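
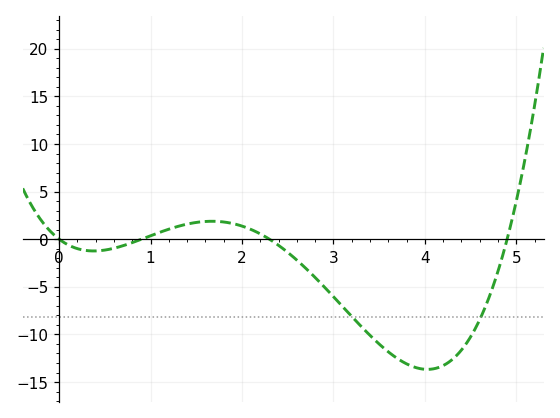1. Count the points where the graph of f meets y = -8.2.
2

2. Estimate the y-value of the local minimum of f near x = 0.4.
-1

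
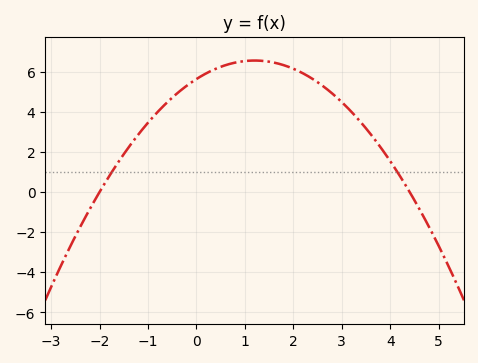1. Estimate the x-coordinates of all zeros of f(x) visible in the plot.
-2, 4.4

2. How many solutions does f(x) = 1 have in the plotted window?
2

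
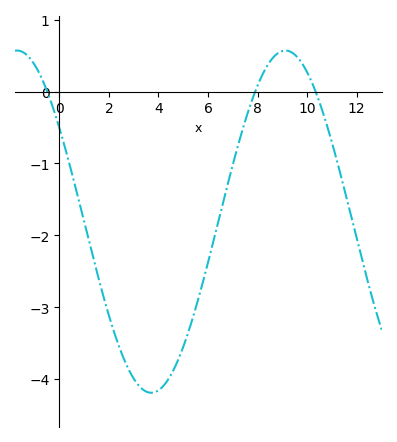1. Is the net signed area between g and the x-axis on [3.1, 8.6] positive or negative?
negative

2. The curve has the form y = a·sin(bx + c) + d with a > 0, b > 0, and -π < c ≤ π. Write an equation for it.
y = 2.38sin(0.58x + 2.56) - 1.81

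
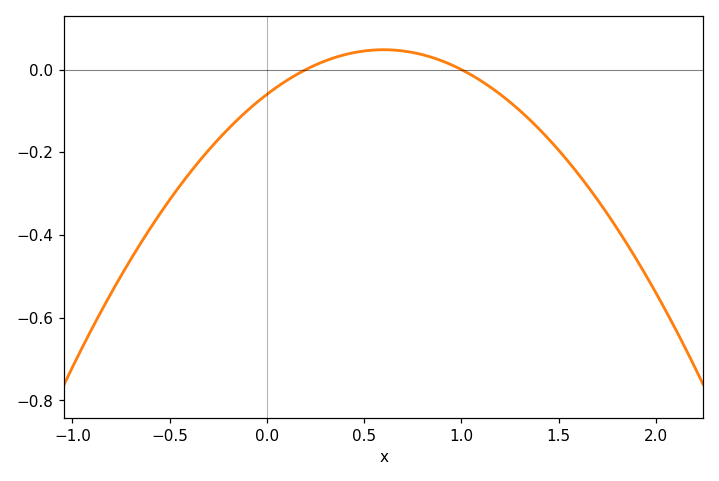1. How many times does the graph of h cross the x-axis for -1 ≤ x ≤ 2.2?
2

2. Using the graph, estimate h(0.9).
0.021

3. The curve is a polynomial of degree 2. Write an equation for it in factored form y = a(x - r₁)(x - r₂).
y = -0.3(x - 0.2)(x - 1)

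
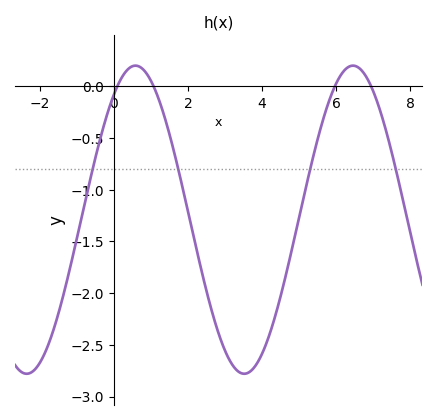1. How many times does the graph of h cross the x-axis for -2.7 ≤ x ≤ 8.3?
4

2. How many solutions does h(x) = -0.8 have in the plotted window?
4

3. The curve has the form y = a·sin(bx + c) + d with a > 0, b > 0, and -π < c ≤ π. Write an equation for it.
y = 1.49sin(1.1x + 0.95) - 1.29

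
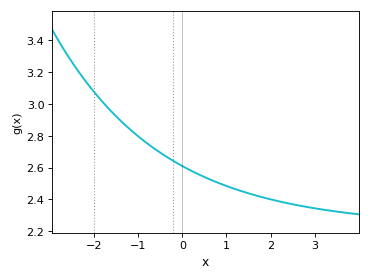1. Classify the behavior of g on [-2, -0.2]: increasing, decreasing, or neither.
decreasing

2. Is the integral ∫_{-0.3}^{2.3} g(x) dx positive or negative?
positive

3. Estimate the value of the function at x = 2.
2.4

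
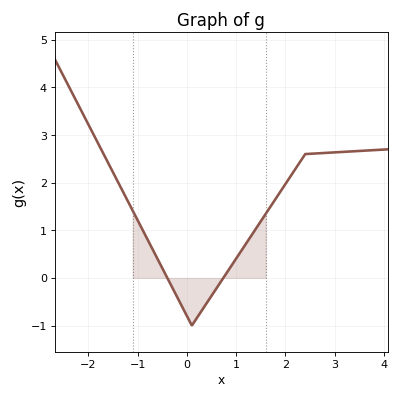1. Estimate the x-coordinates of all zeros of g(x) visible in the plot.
-0.397, 0.739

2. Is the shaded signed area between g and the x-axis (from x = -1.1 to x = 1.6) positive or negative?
positive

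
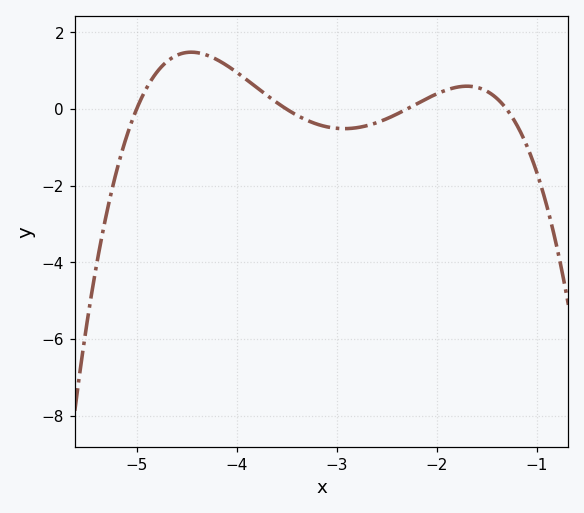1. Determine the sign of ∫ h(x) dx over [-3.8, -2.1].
negative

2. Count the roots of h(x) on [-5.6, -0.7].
4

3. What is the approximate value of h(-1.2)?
-0.404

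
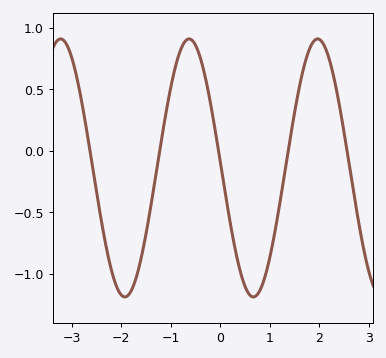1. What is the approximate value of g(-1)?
0.5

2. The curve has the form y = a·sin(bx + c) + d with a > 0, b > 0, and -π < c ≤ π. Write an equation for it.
y = 1.05sin(2.4x + 3.1) - 0.14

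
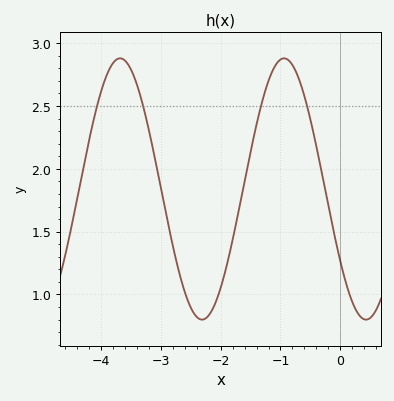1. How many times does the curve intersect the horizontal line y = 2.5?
4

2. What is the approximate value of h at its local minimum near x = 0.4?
0.8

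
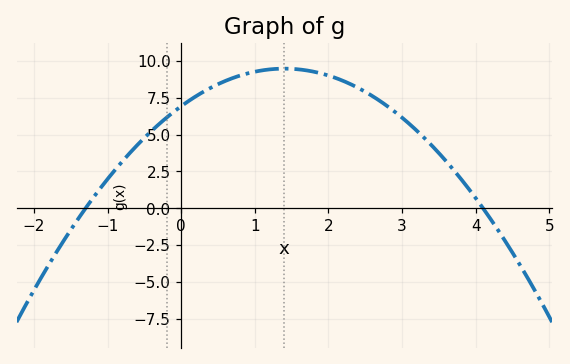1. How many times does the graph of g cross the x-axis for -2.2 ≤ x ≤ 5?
2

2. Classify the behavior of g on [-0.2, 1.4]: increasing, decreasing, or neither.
increasing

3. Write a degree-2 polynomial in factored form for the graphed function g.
y = -1.3(x + 1.3)(x - 4.1)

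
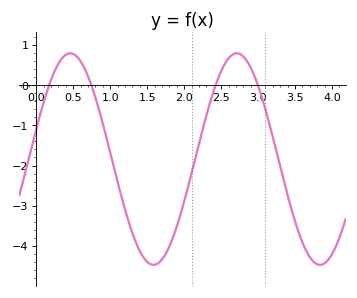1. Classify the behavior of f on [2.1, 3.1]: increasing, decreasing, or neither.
neither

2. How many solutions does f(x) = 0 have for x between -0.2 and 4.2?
4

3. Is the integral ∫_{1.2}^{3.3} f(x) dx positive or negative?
negative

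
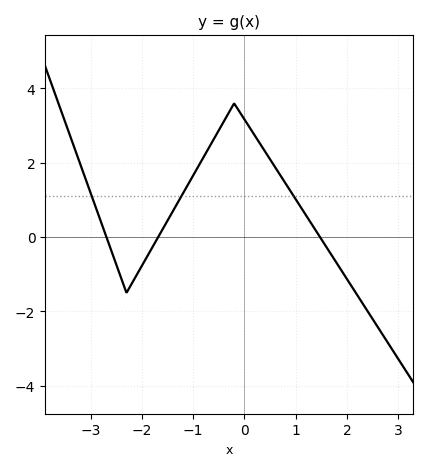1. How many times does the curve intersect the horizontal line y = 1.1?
3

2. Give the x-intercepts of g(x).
-2.69, -1.68, 1.48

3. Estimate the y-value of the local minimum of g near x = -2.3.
-1.5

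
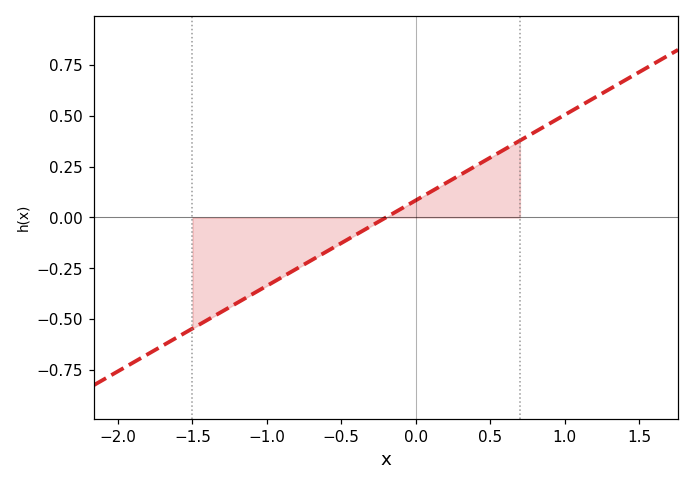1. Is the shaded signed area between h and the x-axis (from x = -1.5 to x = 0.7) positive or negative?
negative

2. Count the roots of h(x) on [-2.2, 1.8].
1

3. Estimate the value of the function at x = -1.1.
-0.378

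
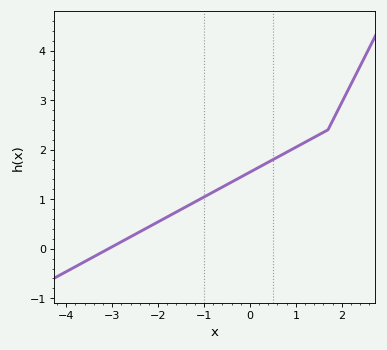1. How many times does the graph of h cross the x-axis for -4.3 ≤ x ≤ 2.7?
1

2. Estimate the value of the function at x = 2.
2.95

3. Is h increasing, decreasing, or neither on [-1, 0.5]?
increasing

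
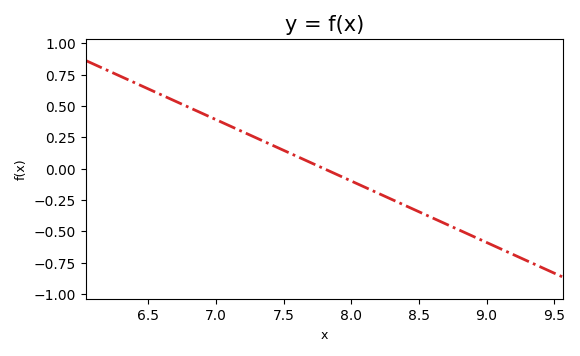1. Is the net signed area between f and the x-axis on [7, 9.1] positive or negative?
negative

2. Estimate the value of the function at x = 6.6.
0.588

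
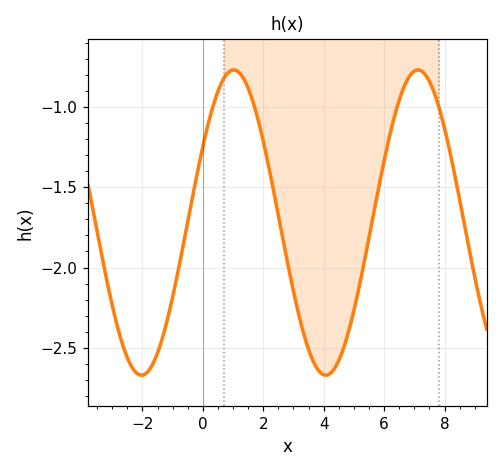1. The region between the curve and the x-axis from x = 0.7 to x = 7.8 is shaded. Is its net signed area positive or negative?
negative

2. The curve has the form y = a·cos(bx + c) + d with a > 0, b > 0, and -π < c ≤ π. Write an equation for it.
y = 0.95cos(1x - 1) - 1.72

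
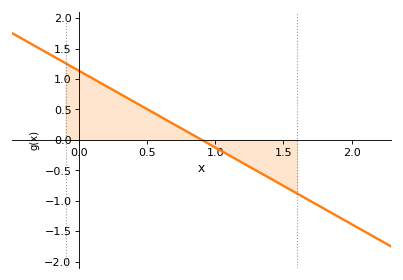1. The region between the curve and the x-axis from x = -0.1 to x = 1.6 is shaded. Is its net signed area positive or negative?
positive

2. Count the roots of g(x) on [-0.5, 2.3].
1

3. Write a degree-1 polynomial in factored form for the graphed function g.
y = -1.26(x - 0.9)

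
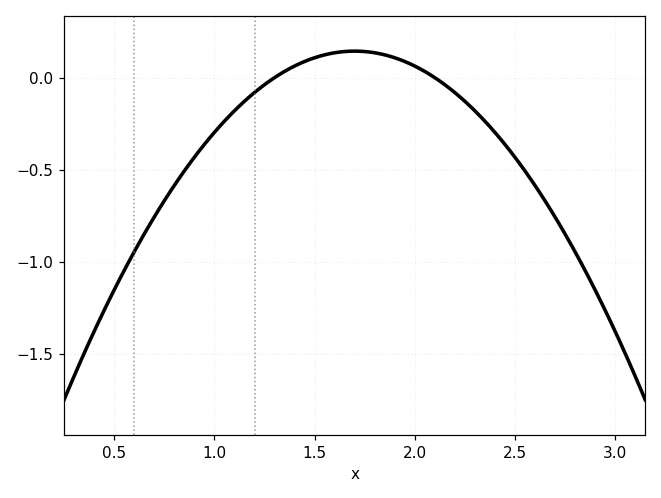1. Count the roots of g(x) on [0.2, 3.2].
2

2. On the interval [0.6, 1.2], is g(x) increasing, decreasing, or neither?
increasing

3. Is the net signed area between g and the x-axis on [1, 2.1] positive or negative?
positive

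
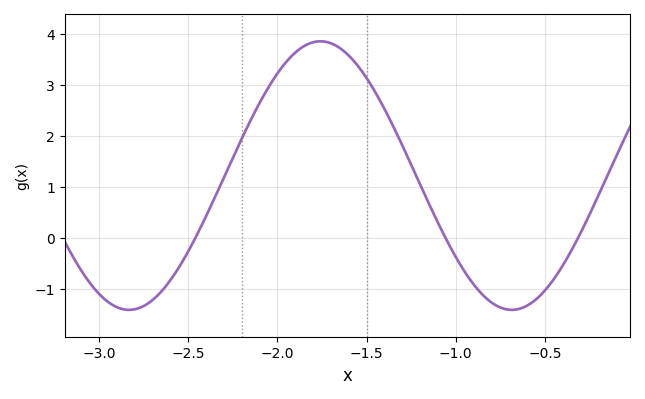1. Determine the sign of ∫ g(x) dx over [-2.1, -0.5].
positive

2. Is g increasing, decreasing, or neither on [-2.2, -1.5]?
neither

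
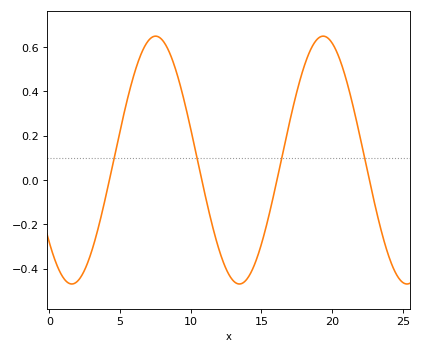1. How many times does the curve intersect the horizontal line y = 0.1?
4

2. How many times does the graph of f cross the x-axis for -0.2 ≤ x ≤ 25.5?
4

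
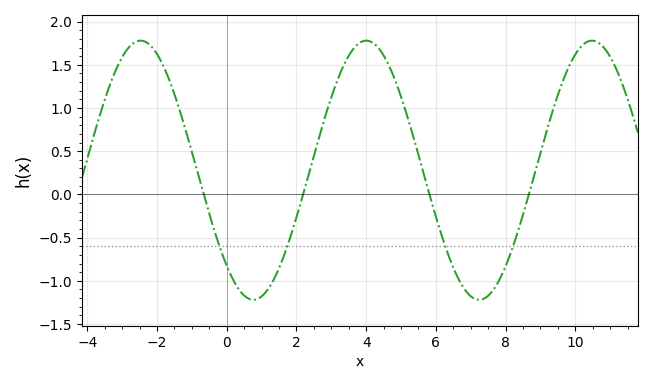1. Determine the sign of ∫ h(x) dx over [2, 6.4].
positive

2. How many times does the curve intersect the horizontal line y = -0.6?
4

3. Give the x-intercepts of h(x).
-0.6, 2.2, 5.8, 8.6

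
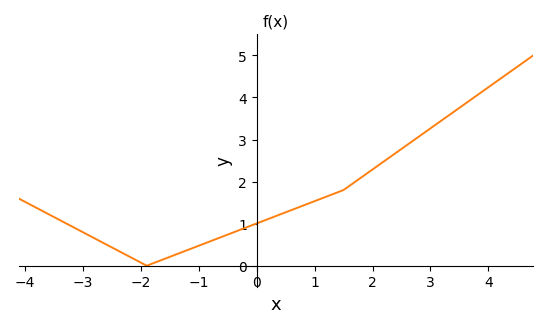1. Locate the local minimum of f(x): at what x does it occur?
-2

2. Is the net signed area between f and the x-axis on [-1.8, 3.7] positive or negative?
positive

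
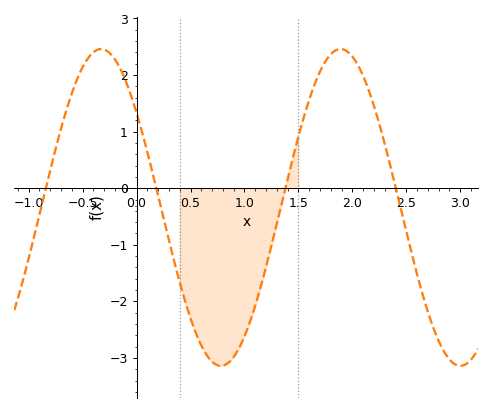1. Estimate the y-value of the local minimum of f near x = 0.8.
-3.1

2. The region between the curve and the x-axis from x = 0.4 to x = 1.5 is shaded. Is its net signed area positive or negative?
negative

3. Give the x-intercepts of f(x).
-0.8, 0.2, 1.4, 2.4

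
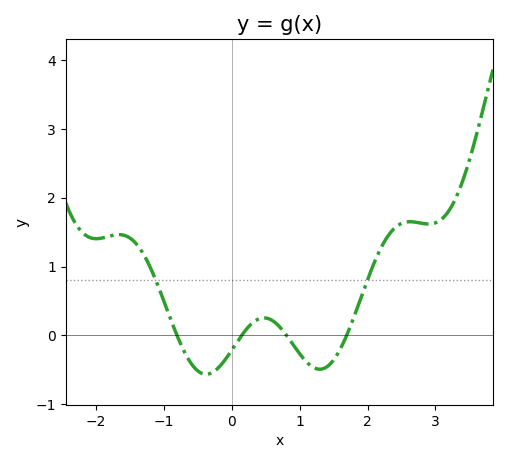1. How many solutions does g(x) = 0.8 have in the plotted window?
2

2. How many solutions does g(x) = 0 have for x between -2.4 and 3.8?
4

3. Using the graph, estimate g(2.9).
1.6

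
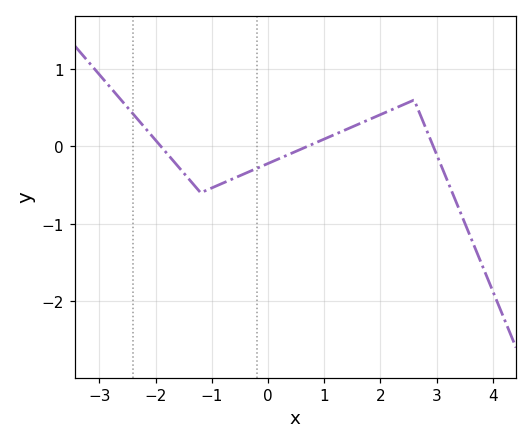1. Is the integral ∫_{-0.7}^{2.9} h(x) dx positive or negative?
positive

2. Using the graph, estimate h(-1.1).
-0.568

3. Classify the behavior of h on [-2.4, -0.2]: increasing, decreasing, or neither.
neither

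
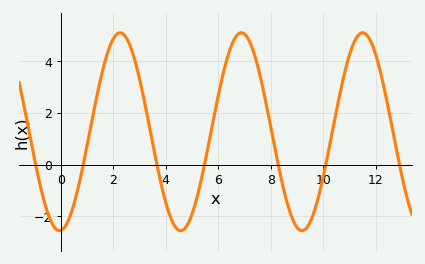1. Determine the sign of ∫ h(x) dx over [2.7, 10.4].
positive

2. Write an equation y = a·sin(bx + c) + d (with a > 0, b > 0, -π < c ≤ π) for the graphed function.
y = 3.83sin(1.4x - 1.5) + 1.27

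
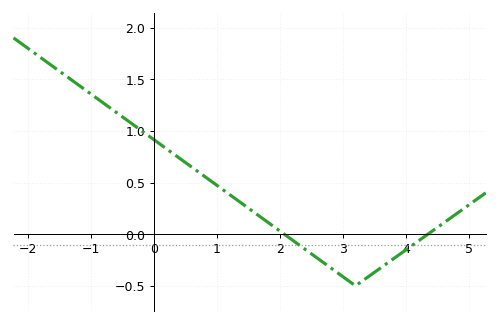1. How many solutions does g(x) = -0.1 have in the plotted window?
2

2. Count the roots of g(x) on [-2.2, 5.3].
2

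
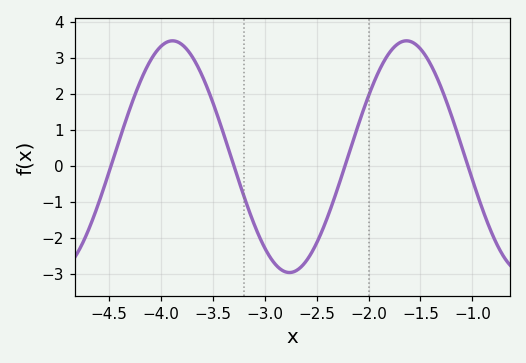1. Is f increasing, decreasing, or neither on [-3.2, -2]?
neither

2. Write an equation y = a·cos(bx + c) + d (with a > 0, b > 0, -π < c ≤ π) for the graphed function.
y = 3.22cos(2.8x - 1.7) + 0.25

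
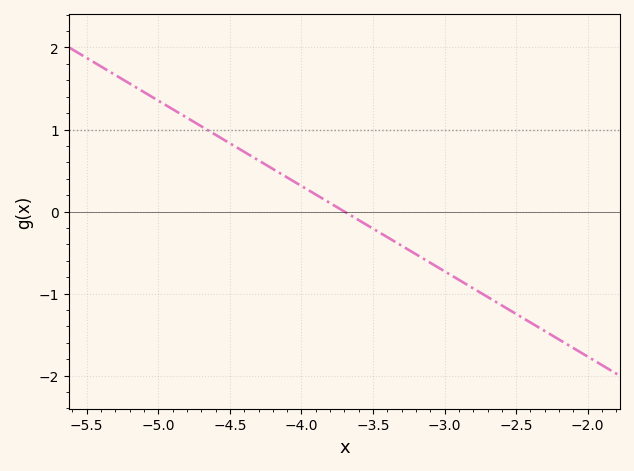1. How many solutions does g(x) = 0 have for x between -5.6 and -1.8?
1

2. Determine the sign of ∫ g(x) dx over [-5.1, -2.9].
positive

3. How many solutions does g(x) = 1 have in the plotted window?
1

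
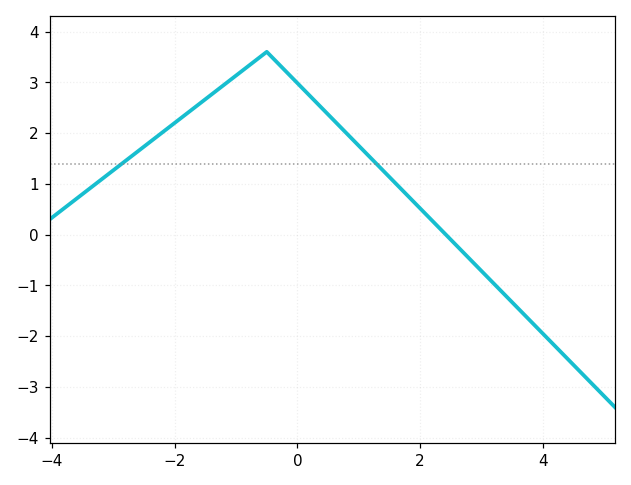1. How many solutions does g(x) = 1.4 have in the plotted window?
2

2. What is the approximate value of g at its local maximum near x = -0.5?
3.6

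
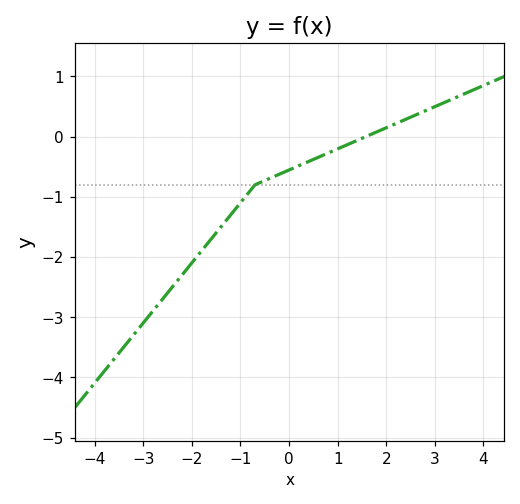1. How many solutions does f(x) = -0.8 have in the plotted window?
1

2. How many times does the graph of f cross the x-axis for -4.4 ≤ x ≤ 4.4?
1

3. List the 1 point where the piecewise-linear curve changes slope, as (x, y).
(-0.7, -0.8)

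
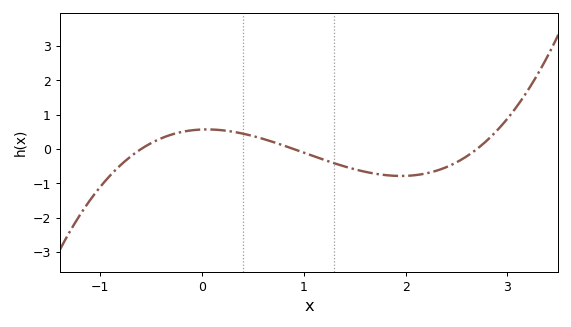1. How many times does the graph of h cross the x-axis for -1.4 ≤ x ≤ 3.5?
3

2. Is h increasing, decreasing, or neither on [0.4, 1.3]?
decreasing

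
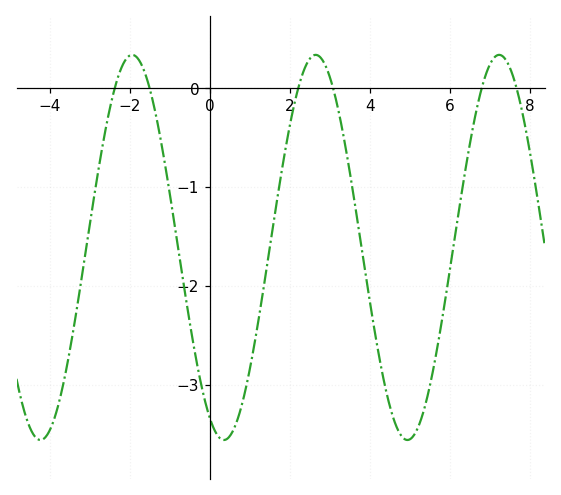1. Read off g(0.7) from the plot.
-3.34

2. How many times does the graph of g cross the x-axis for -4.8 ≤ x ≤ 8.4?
6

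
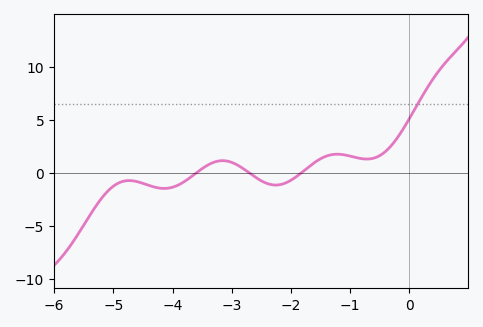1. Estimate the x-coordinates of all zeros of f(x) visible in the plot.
-3.6, -2.7, -1.8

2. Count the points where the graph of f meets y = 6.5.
1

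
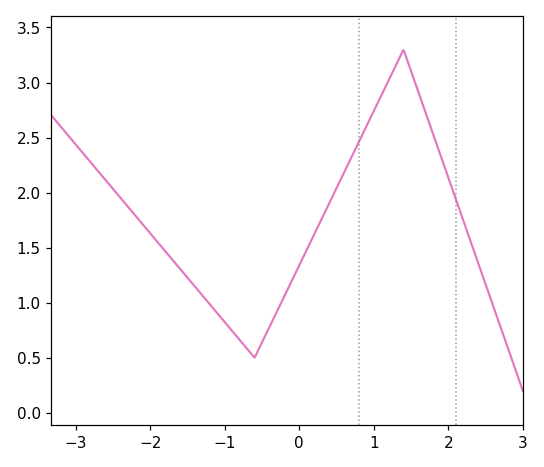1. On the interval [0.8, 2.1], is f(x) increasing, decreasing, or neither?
neither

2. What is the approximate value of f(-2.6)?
2.11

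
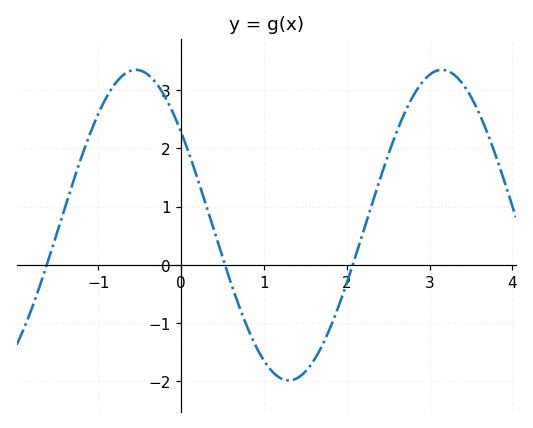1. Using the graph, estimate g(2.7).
2.6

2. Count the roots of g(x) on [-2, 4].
3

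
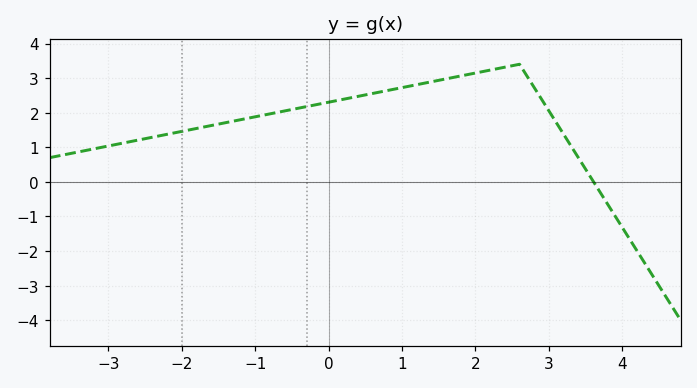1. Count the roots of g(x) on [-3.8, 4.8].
1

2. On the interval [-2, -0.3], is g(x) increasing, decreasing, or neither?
increasing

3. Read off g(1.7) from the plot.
3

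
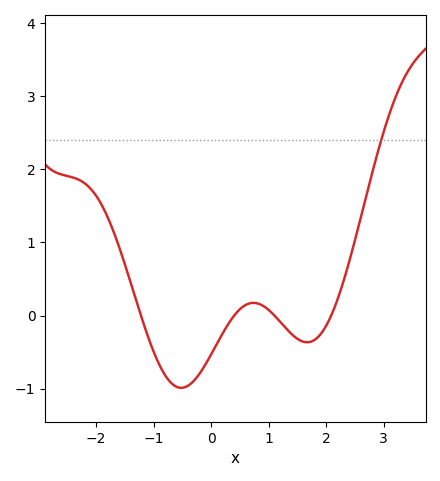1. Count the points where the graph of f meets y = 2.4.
1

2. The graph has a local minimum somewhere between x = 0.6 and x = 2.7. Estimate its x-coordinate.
1.67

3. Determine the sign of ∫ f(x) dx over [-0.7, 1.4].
negative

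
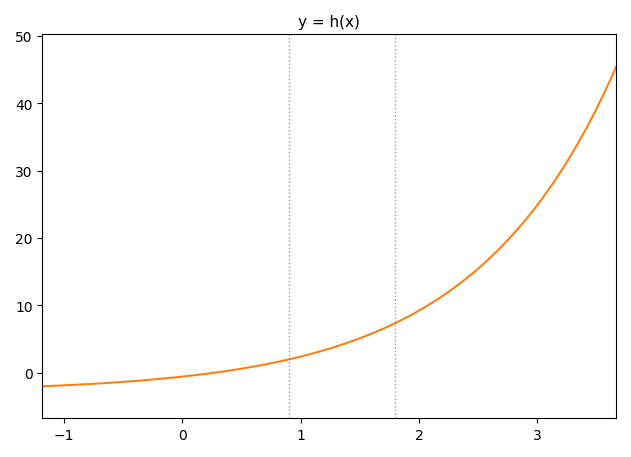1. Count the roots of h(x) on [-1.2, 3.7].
1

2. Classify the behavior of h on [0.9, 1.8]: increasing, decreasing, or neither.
increasing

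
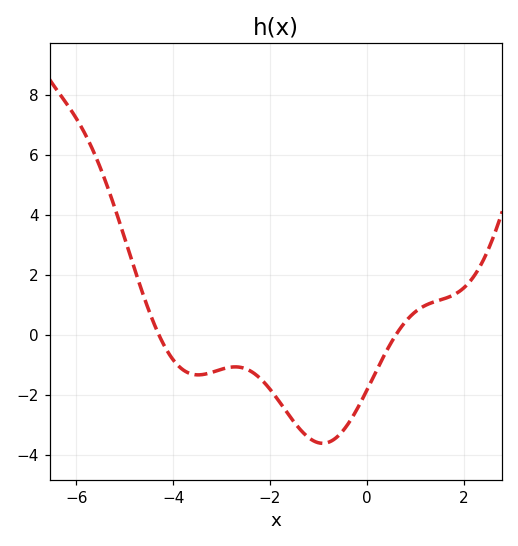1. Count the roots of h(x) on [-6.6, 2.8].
2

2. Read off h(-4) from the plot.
-0.8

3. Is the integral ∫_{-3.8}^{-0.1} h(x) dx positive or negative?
negative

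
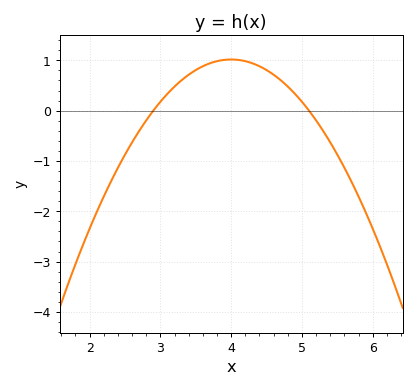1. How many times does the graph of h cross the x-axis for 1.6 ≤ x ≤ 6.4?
2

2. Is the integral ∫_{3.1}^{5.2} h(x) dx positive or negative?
positive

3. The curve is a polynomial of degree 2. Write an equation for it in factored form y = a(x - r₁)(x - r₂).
y = -0.84(x - 2.9)(x - 5.1)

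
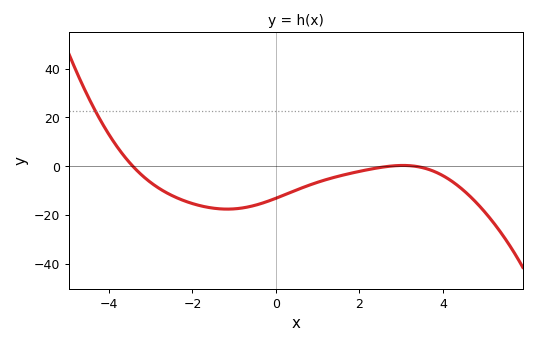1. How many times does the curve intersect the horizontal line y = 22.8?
1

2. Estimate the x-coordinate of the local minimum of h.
-1.2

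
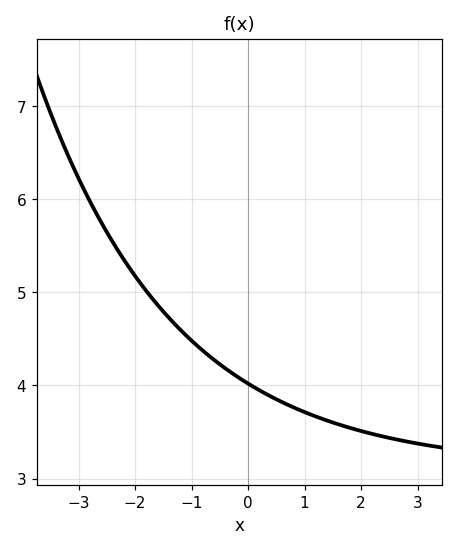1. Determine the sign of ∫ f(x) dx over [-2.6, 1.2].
positive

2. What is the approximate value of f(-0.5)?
4.2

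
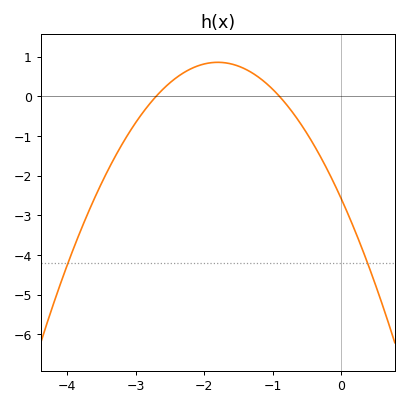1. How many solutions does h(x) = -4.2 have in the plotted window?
2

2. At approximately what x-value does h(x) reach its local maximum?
-1.8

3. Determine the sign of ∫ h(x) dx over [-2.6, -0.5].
positive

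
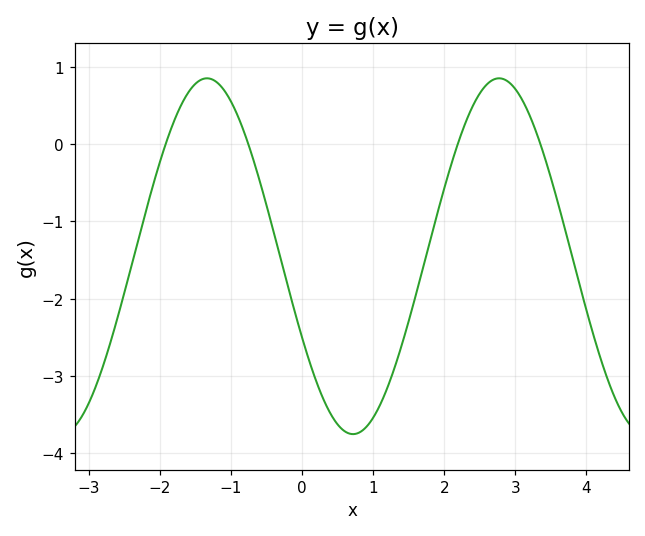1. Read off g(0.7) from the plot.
-3.75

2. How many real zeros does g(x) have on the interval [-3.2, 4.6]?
4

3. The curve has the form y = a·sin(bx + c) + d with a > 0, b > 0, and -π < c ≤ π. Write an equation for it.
y = 2.3sin(1.53x - 2.67) - 1.45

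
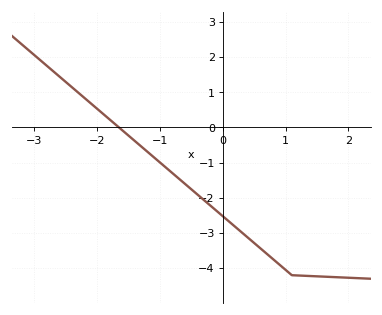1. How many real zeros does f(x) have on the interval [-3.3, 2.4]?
1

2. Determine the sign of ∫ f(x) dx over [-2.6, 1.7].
negative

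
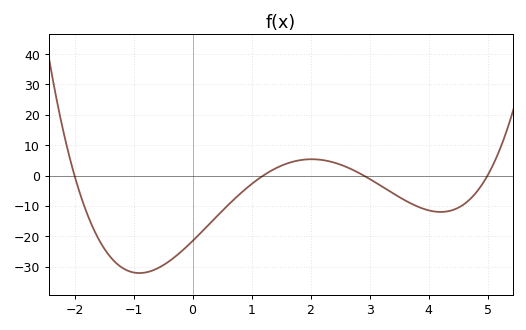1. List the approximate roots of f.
-2, 1.2, 2.9, 5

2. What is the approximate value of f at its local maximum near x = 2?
5.36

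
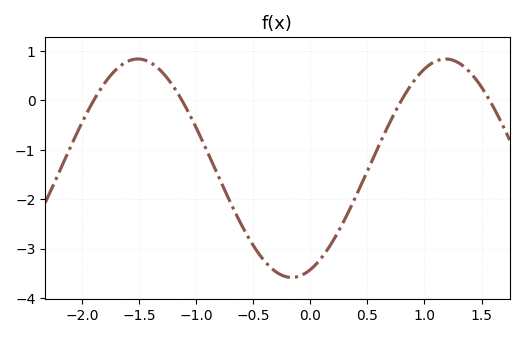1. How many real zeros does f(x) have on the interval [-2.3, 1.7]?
4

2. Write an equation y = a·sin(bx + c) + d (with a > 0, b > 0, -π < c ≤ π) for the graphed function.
y = 2.21sin(2.33x - 1.19) - 1.37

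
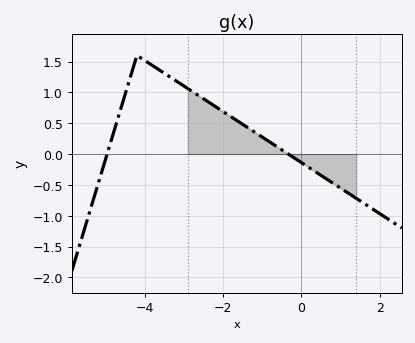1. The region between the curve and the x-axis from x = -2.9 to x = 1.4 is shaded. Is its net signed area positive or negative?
positive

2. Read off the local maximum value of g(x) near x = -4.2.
1.6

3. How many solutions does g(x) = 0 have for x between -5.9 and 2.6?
2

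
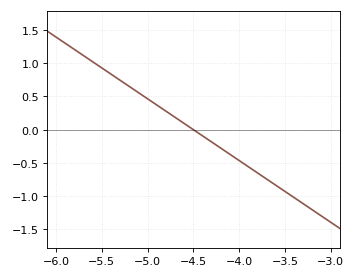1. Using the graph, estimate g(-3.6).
-0.837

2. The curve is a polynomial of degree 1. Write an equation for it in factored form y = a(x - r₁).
y = -0.93(x + 4.5)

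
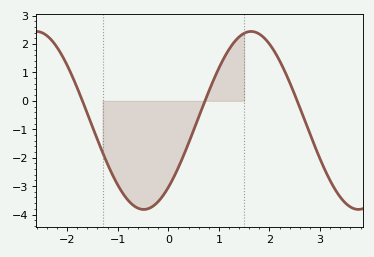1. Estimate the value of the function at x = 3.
-2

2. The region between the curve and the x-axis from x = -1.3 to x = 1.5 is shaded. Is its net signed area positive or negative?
negative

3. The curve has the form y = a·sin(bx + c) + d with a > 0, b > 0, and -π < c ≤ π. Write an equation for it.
y = 3.13sin(1.5x - 0.85) - 0.69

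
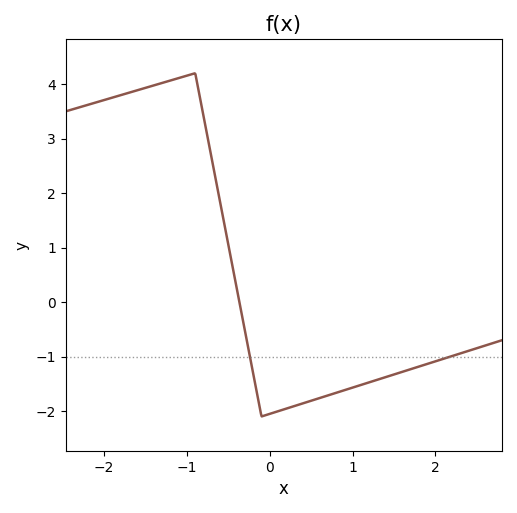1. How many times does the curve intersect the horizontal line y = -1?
2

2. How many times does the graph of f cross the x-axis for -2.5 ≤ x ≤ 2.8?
1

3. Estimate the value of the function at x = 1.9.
-1.1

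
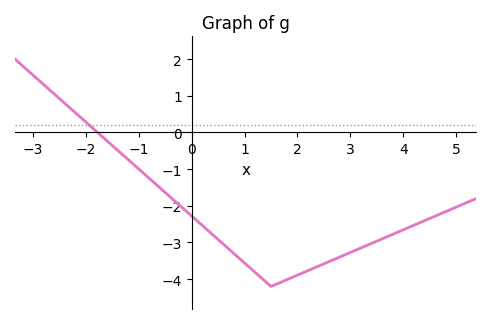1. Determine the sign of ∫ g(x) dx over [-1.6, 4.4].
negative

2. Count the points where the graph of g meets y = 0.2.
1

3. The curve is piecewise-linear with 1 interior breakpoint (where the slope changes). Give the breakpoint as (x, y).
(1.5, -4.2)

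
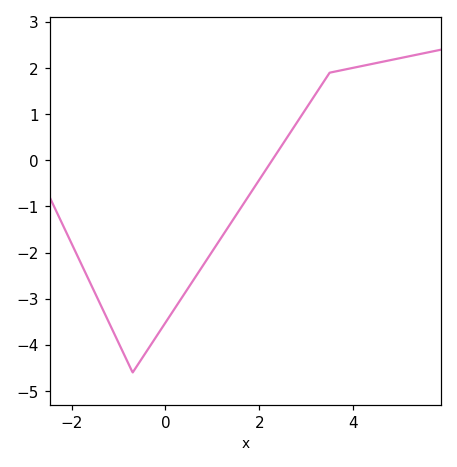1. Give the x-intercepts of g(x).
2.2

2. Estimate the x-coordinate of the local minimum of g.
-0.6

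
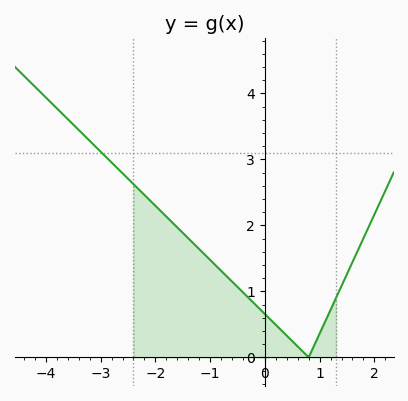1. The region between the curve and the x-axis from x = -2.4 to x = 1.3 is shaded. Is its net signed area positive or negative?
positive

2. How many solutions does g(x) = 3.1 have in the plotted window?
1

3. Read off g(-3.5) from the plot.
3.53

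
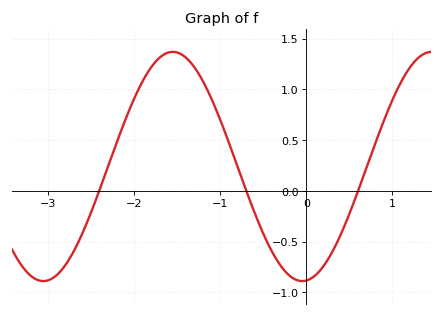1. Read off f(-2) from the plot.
0.909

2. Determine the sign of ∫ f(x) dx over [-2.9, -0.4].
positive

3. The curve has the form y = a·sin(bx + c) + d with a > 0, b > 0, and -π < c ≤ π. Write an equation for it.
y = 1.13sin(2.09x - 1.47) + 0.24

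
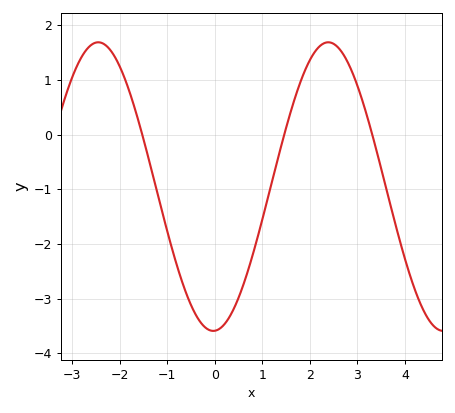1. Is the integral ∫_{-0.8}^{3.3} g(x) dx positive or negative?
negative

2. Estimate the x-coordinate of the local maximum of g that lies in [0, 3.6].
2.4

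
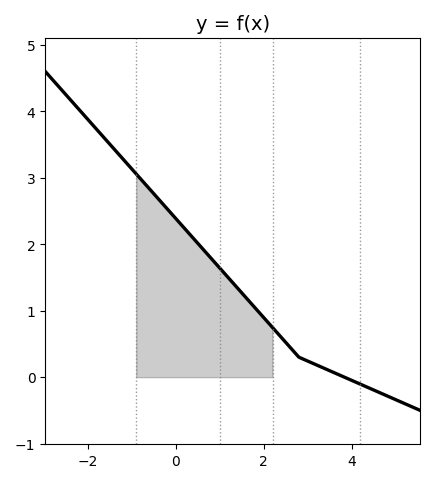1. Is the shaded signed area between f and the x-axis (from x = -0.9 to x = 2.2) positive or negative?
positive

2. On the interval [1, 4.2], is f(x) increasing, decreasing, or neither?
decreasing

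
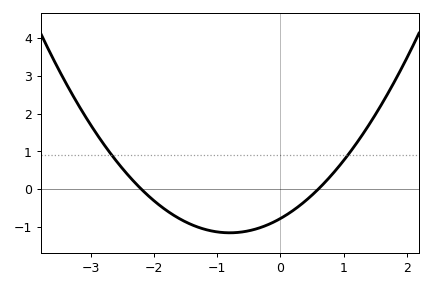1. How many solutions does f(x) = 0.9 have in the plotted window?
2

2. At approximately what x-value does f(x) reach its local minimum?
-0.8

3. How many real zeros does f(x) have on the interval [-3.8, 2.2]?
2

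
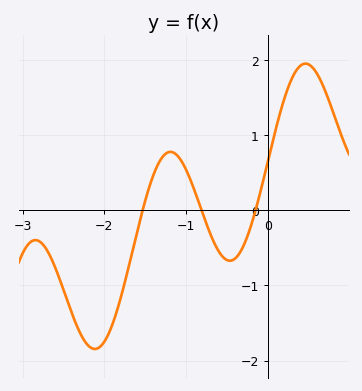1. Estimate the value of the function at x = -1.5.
0.1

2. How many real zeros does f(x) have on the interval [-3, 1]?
3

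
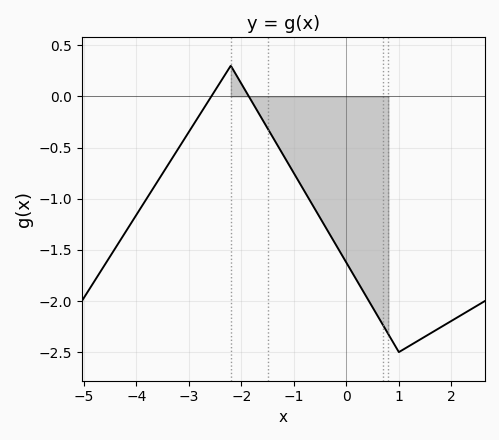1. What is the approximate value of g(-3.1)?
-0.45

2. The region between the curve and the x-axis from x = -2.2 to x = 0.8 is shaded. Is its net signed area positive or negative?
negative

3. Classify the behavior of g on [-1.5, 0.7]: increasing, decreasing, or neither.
decreasing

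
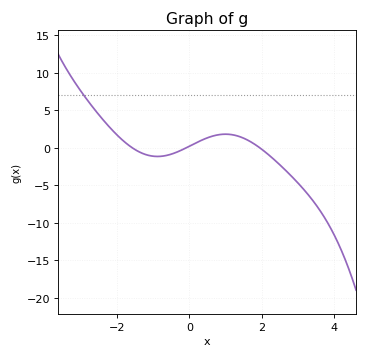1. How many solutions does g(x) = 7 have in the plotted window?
1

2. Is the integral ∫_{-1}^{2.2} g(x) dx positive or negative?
positive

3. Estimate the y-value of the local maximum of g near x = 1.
1.8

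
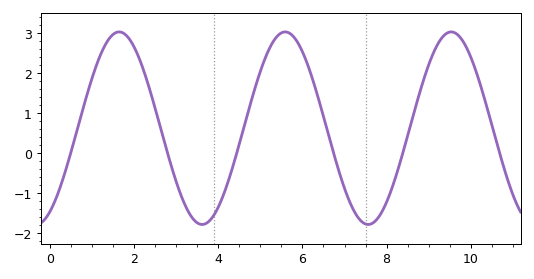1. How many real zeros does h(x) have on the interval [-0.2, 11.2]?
6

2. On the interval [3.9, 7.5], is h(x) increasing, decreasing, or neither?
neither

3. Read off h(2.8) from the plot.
-0.045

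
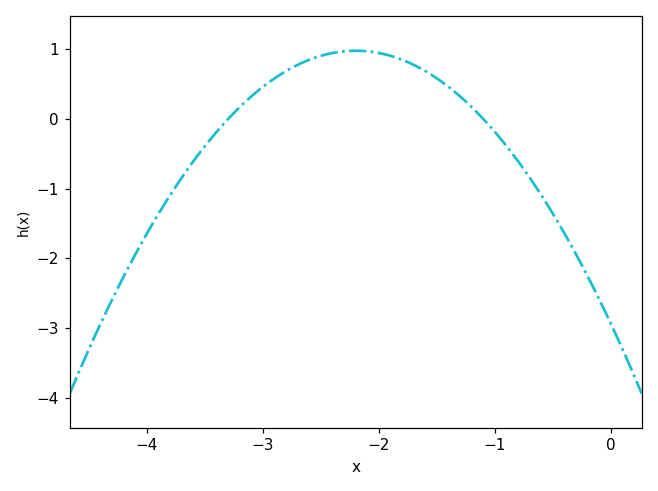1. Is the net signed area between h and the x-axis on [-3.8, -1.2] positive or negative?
positive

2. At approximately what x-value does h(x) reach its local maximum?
-2.2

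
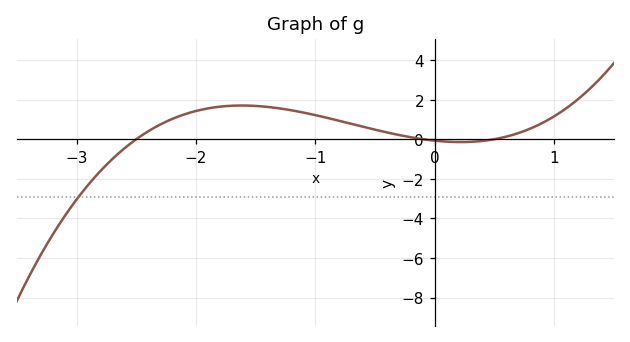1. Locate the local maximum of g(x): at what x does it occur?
-1.6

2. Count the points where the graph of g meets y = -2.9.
1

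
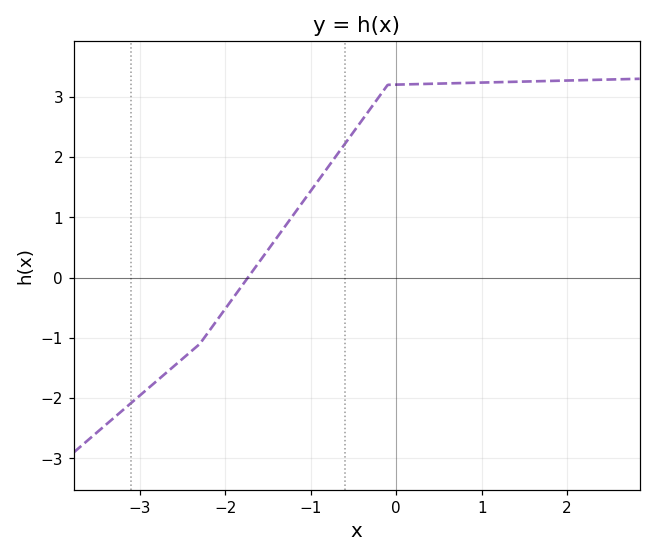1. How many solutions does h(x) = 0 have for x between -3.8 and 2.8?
1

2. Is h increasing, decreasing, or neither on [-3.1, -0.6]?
increasing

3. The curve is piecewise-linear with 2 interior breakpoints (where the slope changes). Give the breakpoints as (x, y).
(-2.3, -1.1); (-0.1, 3.2)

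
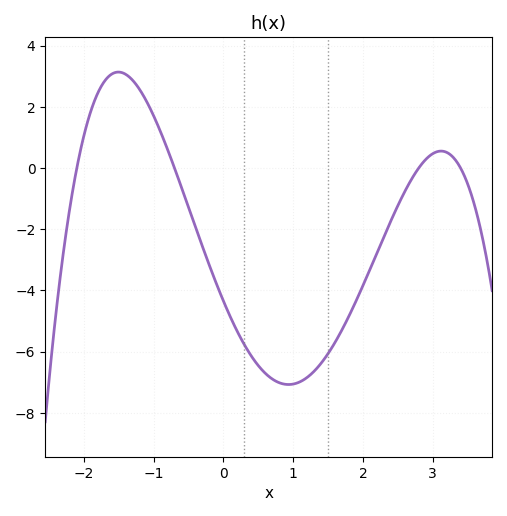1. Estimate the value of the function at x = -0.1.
-3.8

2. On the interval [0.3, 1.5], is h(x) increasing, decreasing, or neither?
neither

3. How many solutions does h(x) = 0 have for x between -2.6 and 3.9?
4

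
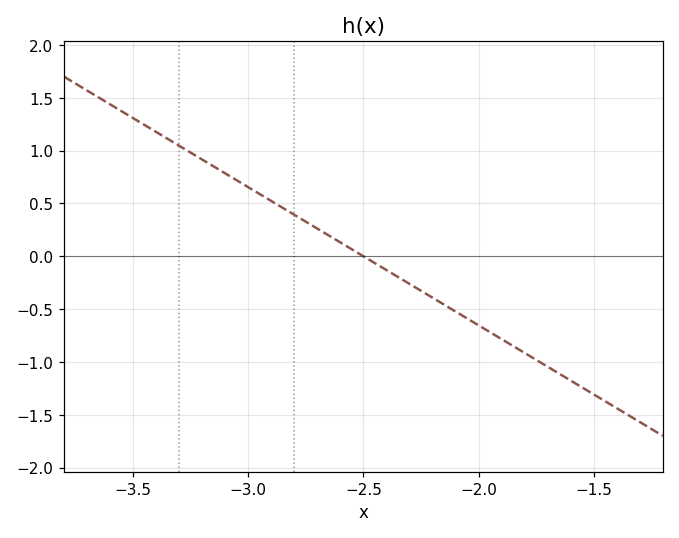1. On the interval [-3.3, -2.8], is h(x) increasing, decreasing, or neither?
decreasing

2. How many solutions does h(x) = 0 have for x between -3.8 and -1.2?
1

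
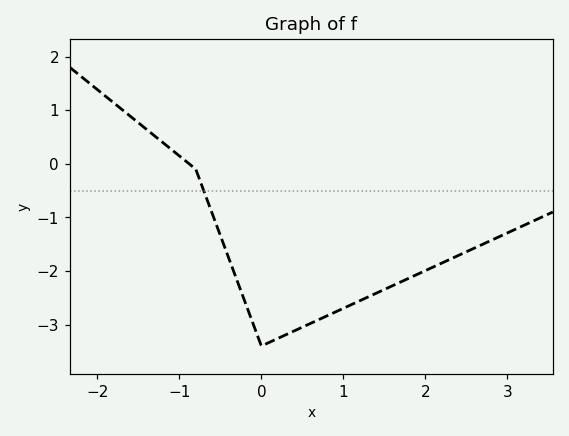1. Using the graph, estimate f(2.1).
-1.9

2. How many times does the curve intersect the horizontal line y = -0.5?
1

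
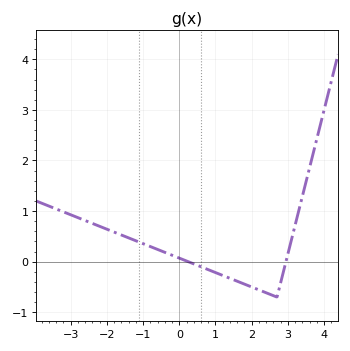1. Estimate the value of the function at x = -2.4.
0.8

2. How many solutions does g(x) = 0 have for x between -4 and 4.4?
2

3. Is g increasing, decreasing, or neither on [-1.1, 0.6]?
decreasing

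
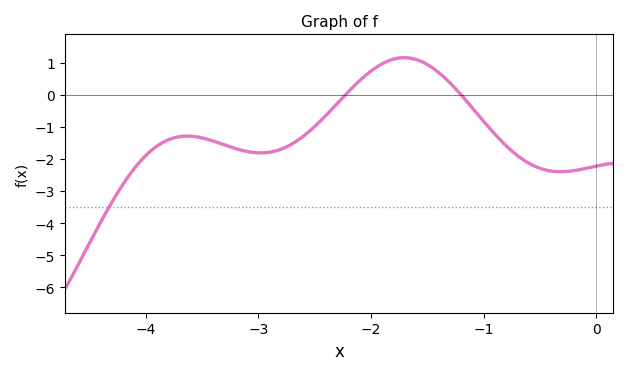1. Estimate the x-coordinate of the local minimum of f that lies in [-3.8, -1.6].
-3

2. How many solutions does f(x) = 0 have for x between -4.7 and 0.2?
2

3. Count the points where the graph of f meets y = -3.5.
1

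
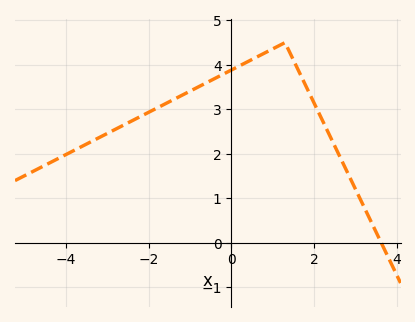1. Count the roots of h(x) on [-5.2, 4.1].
1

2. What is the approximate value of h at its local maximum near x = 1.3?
4.5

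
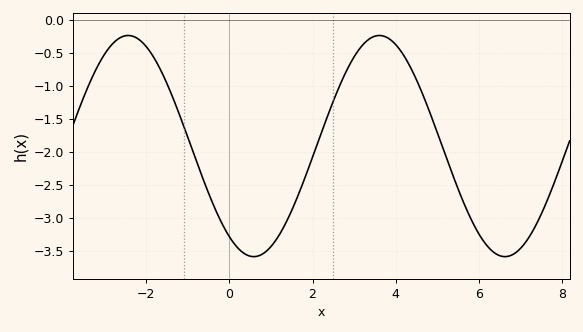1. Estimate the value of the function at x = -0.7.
-2.3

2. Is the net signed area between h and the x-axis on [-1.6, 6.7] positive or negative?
negative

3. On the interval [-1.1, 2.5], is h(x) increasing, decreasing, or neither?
neither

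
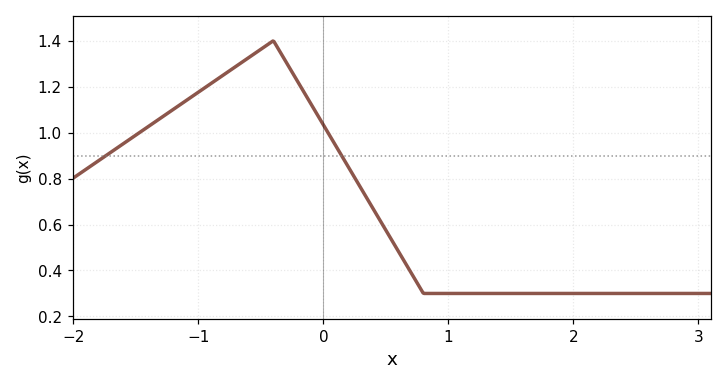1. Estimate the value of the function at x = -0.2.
1.22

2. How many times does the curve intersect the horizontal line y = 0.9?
2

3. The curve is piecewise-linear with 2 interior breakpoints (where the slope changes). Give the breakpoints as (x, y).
(-0.4, 1.4); (0.8, 0.3)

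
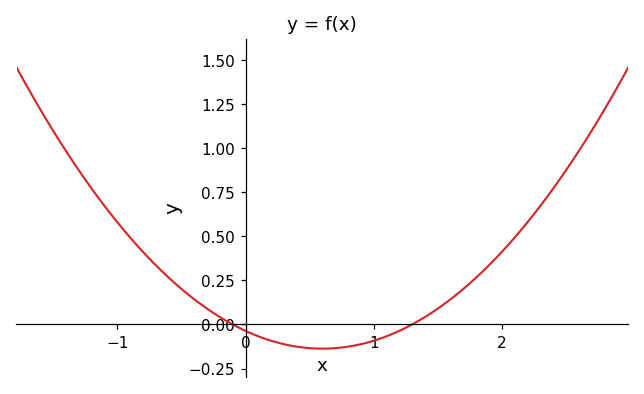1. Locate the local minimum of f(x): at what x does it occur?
0.6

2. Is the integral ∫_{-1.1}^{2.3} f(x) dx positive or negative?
positive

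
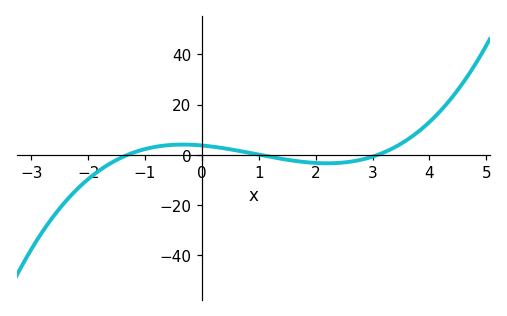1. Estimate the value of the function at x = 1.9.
-3.14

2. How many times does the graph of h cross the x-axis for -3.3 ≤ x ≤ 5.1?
3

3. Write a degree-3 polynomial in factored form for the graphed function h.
y = 0.91(x + 1.3)(x - 1)(x - 3.1)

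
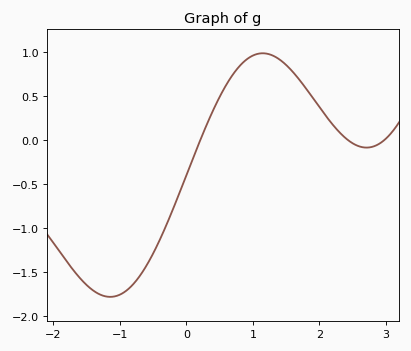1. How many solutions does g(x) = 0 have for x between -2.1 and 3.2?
3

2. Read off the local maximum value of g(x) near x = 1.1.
0.988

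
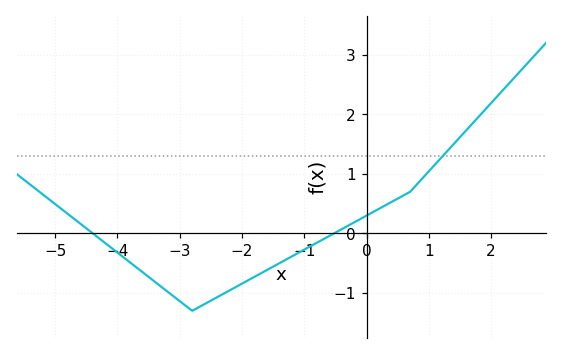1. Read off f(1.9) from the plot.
2.08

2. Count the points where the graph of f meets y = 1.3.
1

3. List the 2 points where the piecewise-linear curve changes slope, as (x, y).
(-2.8, -1.3); (0.7, 0.7)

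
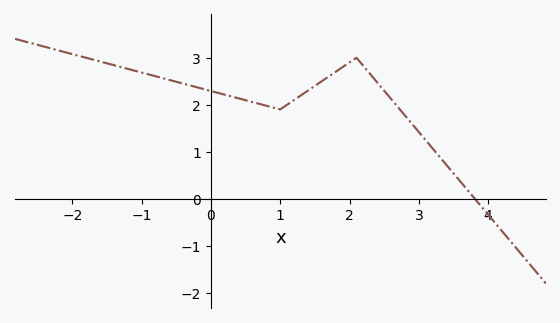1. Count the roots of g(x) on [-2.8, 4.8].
1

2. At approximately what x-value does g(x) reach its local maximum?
2.1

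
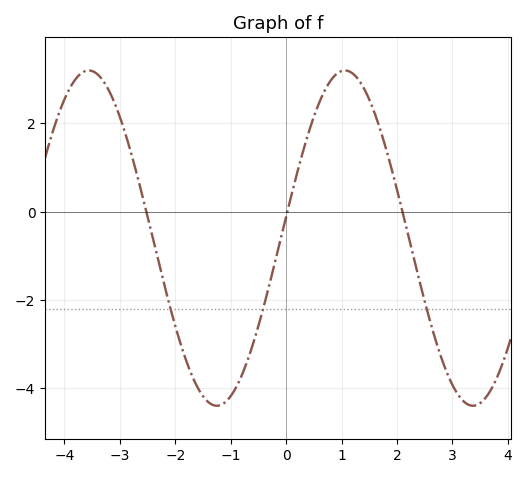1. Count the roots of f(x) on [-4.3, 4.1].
3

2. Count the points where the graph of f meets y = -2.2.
3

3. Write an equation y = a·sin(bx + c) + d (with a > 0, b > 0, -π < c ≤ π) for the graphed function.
y = 3.8sin(1.4x + 0.13) - 0.6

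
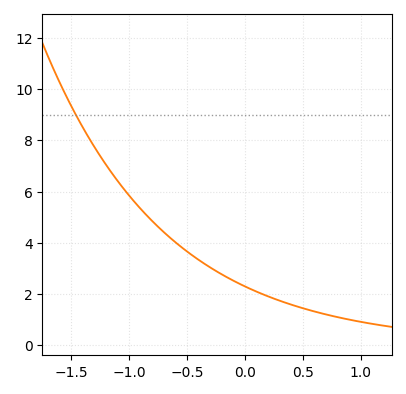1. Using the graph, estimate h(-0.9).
5.4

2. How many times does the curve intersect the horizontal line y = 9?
1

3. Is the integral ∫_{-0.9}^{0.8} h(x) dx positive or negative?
positive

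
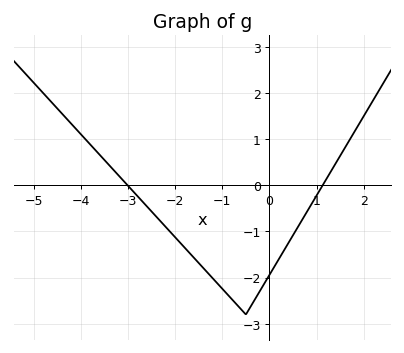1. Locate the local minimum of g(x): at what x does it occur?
-0.499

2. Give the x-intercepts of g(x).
-3.01, 1.13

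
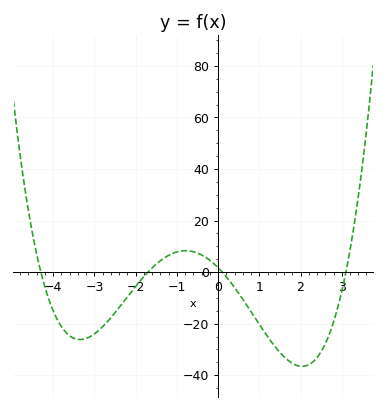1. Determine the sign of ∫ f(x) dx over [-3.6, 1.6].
negative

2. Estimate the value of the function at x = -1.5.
3.09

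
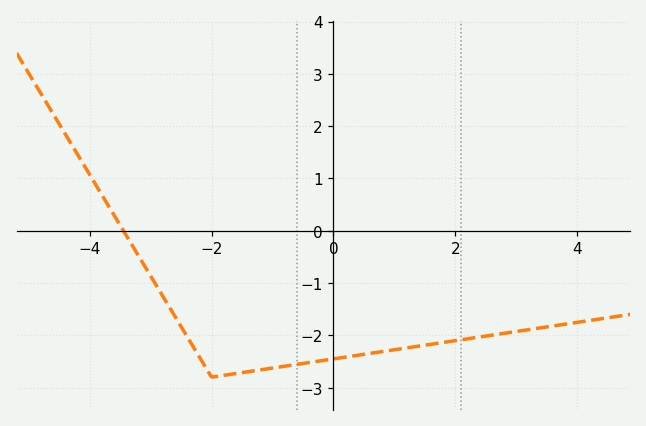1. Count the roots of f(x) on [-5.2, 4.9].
1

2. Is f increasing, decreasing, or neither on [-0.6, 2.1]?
increasing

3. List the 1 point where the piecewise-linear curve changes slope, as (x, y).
(-2, -2.8)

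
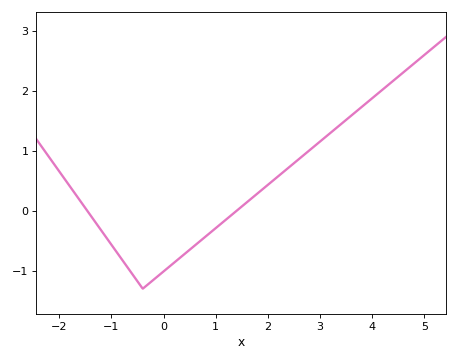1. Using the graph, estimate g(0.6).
-0.6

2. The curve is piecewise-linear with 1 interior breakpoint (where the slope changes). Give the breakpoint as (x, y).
(-0.4, -1.3)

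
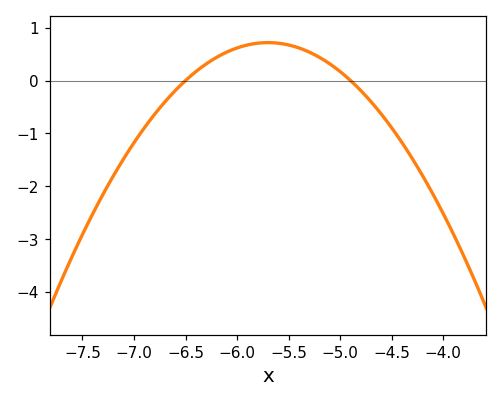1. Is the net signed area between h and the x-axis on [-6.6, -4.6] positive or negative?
positive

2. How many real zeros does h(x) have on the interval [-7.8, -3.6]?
2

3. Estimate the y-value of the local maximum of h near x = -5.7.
0.717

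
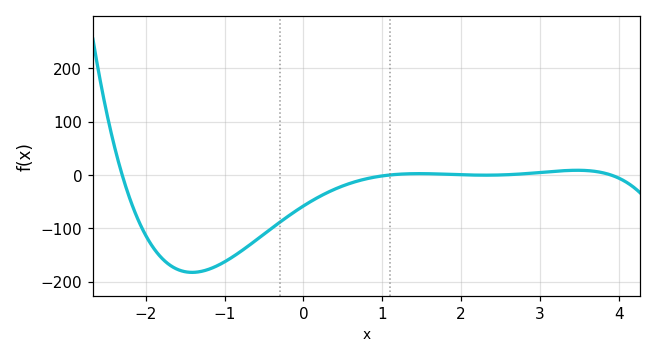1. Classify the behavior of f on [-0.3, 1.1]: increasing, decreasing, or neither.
increasing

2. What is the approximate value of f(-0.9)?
-154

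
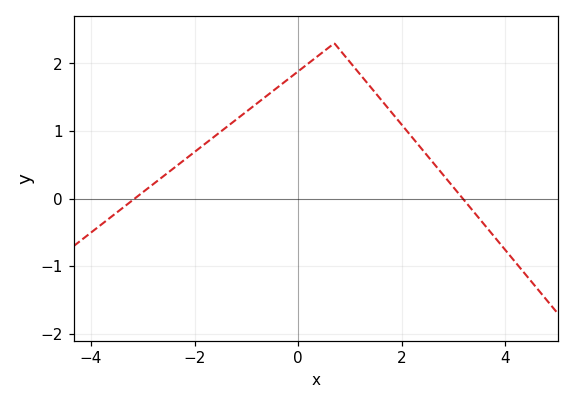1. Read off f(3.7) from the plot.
-0.478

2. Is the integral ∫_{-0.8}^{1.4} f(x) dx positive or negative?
positive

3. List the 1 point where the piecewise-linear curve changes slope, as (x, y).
(0.7, 2.3)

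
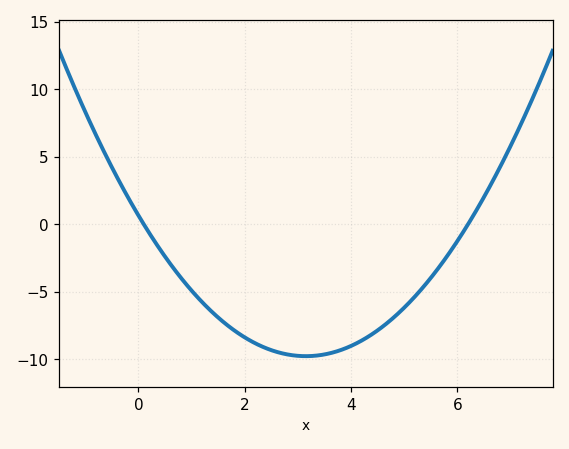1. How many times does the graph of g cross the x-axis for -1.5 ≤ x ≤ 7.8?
2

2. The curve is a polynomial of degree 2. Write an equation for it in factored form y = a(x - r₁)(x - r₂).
y = 1.05(x - 0.1)(x - 6.2)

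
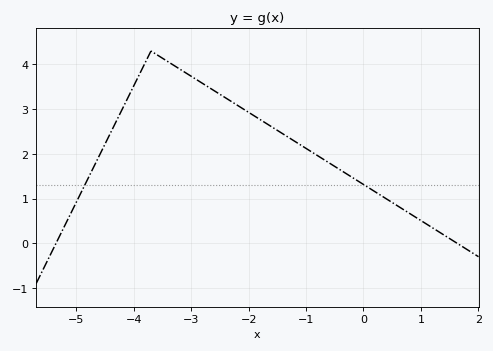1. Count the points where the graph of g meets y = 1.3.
2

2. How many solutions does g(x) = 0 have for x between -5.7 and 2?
2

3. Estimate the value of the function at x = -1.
2.1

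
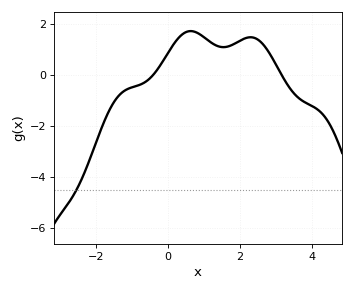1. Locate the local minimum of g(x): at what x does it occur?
1.54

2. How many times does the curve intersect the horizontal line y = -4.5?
1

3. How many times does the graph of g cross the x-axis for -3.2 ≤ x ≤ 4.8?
2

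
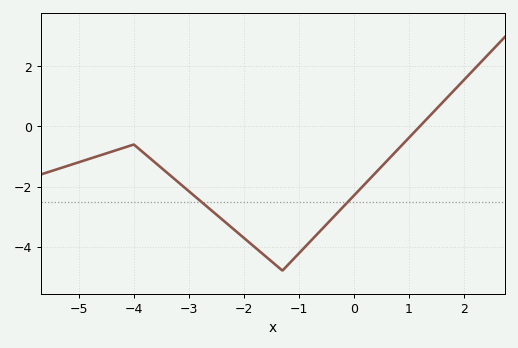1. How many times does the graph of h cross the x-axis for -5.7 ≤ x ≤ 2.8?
1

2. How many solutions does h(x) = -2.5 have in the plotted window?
2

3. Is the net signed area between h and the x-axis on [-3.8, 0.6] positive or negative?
negative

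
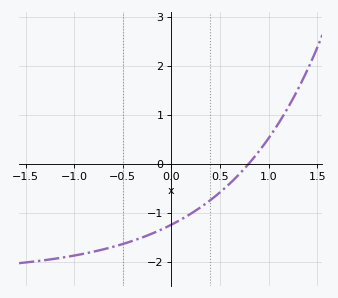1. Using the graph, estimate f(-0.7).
-1.7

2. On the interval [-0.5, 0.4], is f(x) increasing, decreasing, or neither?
increasing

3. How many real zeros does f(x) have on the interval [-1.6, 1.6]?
1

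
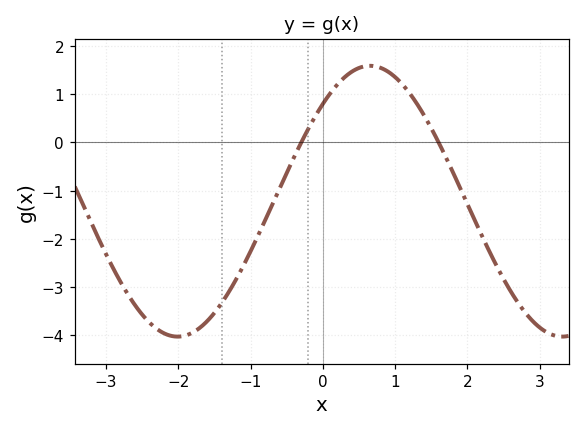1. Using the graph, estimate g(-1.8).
-3.9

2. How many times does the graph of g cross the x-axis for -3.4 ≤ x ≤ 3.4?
2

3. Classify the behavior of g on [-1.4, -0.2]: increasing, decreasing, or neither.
increasing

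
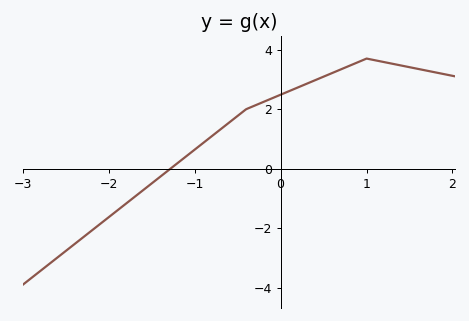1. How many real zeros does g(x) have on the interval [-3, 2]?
1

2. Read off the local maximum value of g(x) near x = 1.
3.6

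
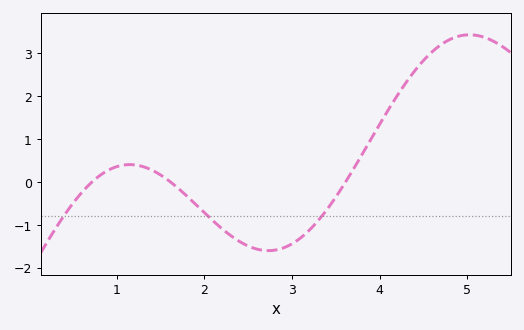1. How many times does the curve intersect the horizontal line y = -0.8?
3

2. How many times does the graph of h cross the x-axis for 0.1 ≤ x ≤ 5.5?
3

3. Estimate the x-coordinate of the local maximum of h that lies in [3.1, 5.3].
5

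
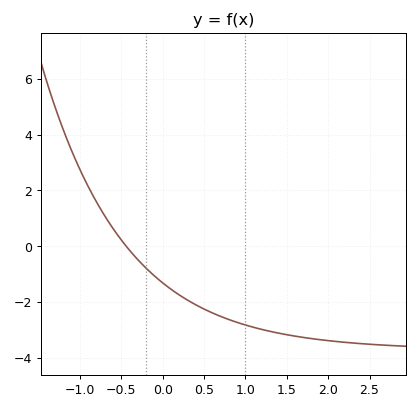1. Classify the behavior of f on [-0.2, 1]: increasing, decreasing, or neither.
decreasing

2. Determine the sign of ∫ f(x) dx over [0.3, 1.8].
negative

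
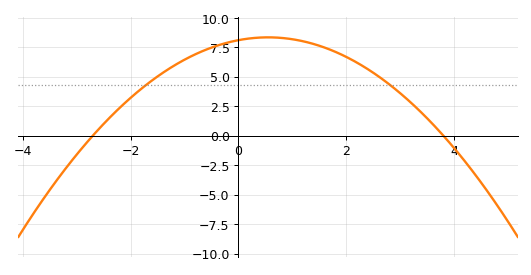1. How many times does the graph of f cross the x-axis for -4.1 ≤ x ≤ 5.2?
2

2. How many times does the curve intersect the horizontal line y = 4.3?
2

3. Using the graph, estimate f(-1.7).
4.4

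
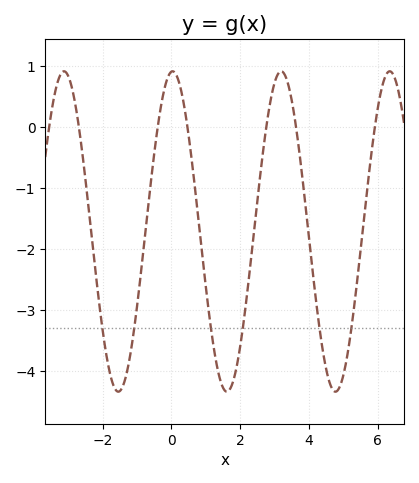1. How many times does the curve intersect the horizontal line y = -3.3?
6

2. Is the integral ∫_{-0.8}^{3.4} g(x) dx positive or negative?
negative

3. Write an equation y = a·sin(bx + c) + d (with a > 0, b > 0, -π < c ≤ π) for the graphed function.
y = 2.63sin(2x + 1.5) - 1.71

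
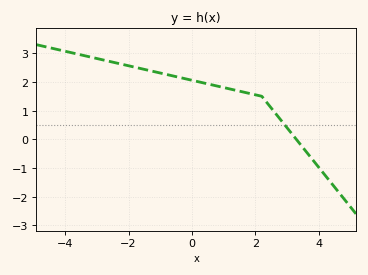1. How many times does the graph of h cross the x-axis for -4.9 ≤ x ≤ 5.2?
1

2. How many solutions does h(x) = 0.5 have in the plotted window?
1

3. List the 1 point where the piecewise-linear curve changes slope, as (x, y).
(2.2, 1.5)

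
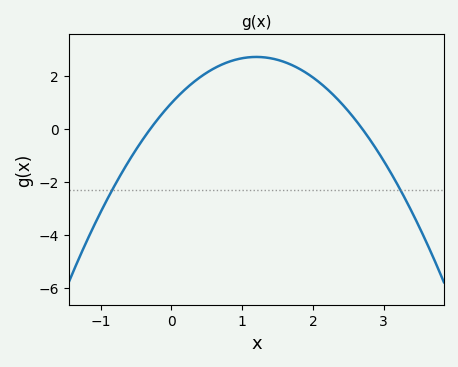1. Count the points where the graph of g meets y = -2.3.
2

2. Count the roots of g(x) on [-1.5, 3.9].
2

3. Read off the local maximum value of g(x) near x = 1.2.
2.72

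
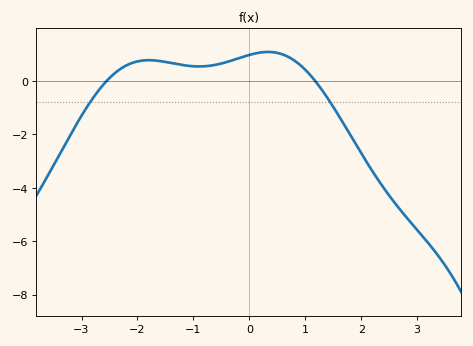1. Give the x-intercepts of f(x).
-2.6, 1.2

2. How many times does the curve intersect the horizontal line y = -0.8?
2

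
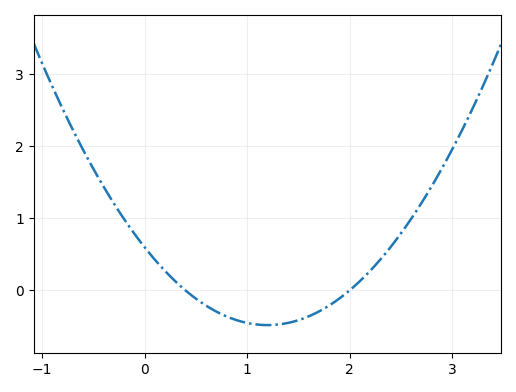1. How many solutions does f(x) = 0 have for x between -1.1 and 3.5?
2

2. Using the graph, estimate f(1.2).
-0.5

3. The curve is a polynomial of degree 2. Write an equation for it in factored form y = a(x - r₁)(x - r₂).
y = 0.75(x - 0.4)(x - 2)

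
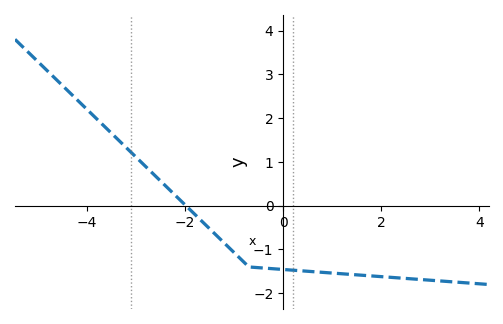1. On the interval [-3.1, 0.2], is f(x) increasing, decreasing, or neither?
decreasing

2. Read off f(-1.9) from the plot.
-0.091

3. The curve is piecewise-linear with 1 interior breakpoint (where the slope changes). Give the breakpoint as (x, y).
(-0.7, -1.4)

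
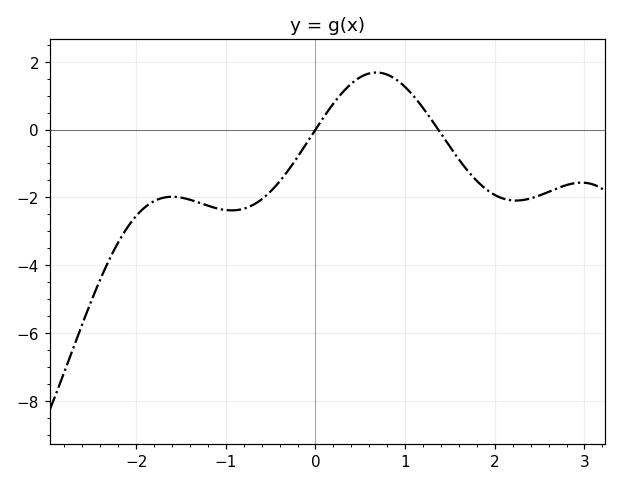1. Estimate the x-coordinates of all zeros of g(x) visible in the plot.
0, 1.4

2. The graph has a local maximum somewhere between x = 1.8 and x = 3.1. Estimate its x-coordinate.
3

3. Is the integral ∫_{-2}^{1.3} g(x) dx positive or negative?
negative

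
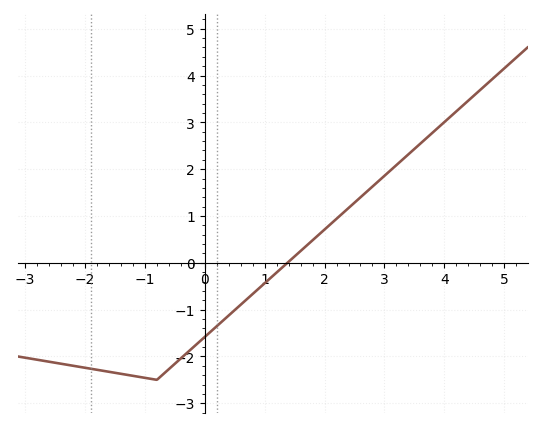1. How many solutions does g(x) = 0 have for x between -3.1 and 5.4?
1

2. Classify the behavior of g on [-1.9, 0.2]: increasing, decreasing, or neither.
neither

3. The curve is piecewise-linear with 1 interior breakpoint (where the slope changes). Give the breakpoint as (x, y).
(-0.8, -2.5)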